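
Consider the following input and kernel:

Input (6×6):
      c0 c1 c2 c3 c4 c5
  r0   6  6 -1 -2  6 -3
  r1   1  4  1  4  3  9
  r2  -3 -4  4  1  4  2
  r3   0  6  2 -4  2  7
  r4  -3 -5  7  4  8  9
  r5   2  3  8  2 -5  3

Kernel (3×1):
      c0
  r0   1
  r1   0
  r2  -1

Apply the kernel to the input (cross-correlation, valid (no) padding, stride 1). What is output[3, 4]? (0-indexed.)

The receptive field on the input at this output position is [2 / 8 / -5]. Elementwise product with the kernel and sum: 2·1 + -5·-1.

7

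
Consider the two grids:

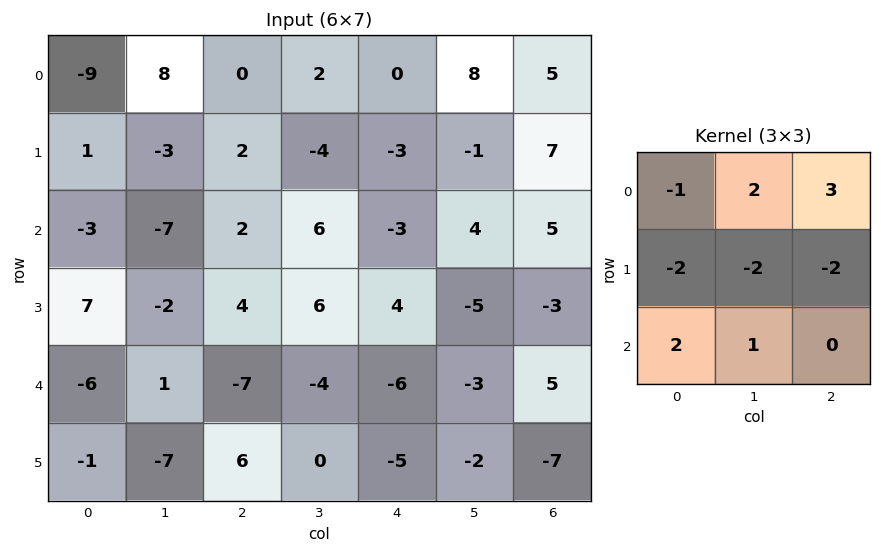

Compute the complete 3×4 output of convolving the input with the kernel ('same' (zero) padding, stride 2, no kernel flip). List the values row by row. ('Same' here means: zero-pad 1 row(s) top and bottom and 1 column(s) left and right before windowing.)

Output[0,0]: The receptive field on the zero-padded input at this output position is [0 0 0 / 0 -9 8 / 0 1 -3]. Elementwise product with the kernel and sum: 0·-1 + 0·2 + 0·3 + 0·-2 + -9·-2 + 8·-2 + 0·2 + 1·1.
Output[0,1]: The receptive field on the zero-padded input at this output position is [0 0 0 / 8 0 2 / -3 2 -4]. Elementwise product with the kernel and sum: 0·-1 + 0·2 + 0·3 + 8·-2 + 0·-2 + 2·-2 + -3·2 + 2·1.

3 -24 -31 -21
20 -7 -3 -16
17 40 8 -16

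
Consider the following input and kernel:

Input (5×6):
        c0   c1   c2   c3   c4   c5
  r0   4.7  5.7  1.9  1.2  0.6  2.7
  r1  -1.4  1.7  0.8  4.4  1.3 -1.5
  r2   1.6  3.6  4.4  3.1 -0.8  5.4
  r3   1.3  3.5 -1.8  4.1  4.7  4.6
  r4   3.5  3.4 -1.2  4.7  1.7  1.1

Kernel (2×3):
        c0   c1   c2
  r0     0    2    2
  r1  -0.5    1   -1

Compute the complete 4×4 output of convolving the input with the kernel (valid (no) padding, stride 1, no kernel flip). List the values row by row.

16.8 1.75 6.3 7.2
3.4 9.9 13.1 -8.15
20.65 7.35 4.9 7.25
6.25 -3 21.2 16.85

Output[0,0]: The receptive field on the input at this output position is [4.7 5.7 1.9 / -1.4 1.7 0.8]. Elementwise product with the kernel and sum: 5.7·2 + 1.9·2 + -1.4·-0.5 + 1.7·1 + 0.8·-1.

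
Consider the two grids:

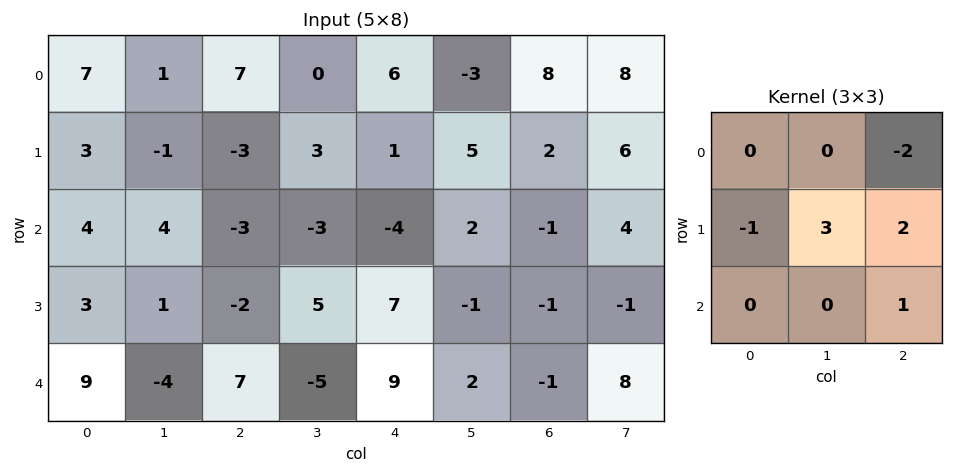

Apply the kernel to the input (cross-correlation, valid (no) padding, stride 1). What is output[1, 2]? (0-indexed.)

-9

The receptive field on the input at this output position is [-3 3 1 / -3 -3 -4 / -2 5 7]. Elementwise product with the kernel and sum: 1·-2 + -3·-1 + -3·3 + -4·2 + 7·1.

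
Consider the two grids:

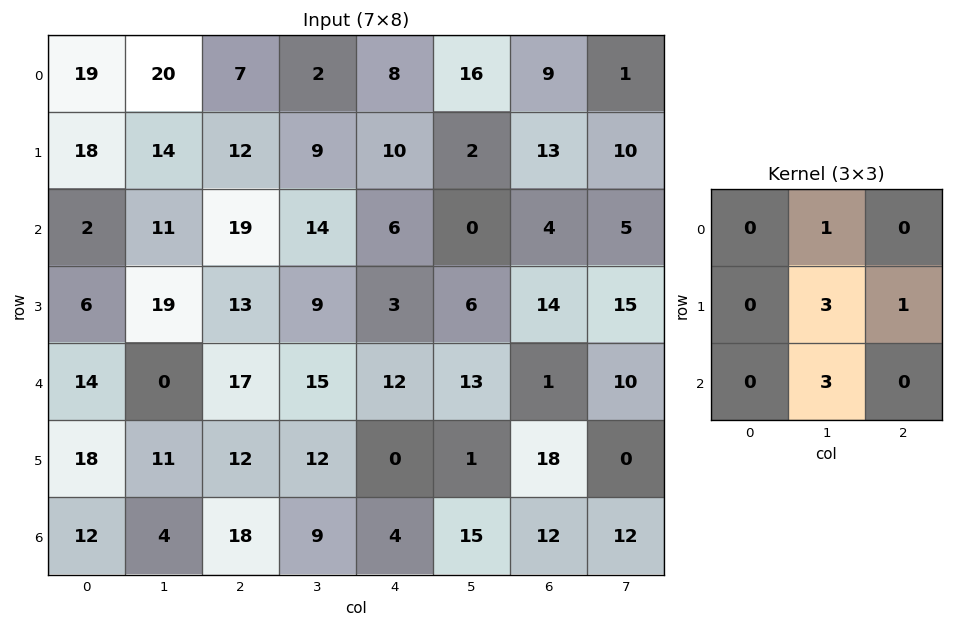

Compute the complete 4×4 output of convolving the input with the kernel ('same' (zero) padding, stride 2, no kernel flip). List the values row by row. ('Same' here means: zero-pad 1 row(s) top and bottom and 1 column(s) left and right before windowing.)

Output[0,0]: The receptive field on the zero-padded input at this output position is [0 0 0 / 0 19 20 / 0 18 14]. Elementwise product with the kernel and sum: 0·1 + 19·3 + 20·1 + 18·3.
Output[0,1]: The receptive field on the zero-padded input at this output position is [0 0 0 / 20 7 2 / 14 12 9]. Elementwise product with the kernel and sum: 0·1 + 7·3 + 2·1 + 12·3.

131 59 70 67
53 122 37 72
102 115 52 81
58 75 27 66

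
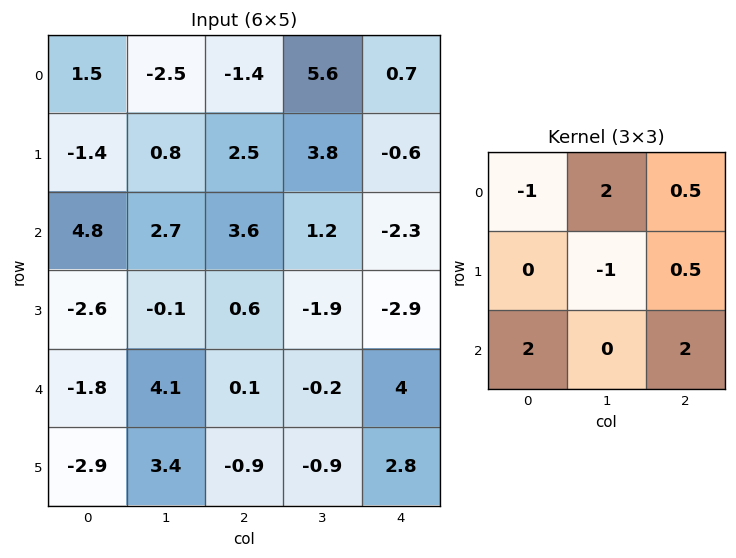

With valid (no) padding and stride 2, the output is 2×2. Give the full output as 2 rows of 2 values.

10.05 11.45
-0.6 6.3

Output[0,0]: The receptive field on the input at this output position is [1.5 -2.5 -1.4 / -1.4 0.8 2.5 / 4.8 2.7 3.6]. Elementwise product with the kernel and sum: 1.5·-1 + -2.5·2 + -1.4·0.5 + 0.8·-1 + 2.5·0.5 + 4.8·2 + 3.6·2.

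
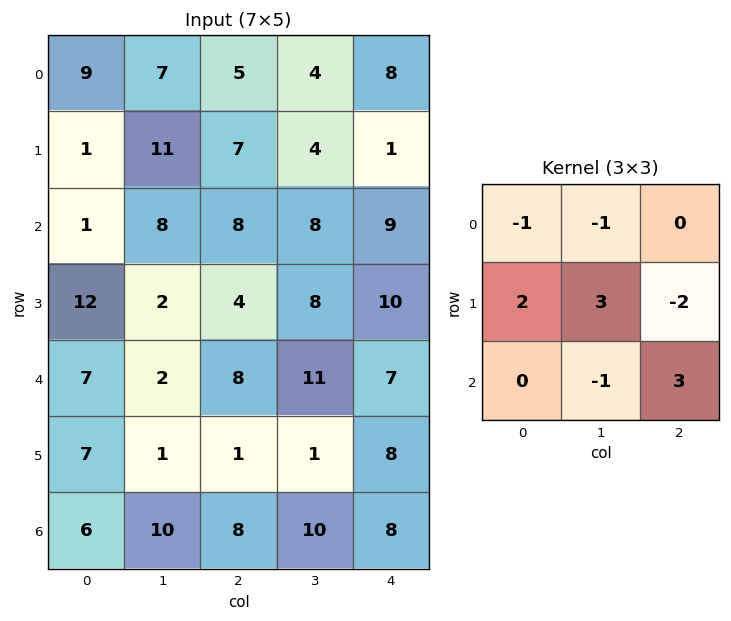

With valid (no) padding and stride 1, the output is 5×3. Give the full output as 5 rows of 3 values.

Output[0,0]: The receptive field on the input at this output position is [9 7 5 / 1 11 7 / 1 8 8]. Elementwise product with the kernel and sum: 9·-1 + 7·-1 + 1·2 + 11·3 + 7·-2 + 8·-1 + 8·3.
Output[0,1]: The receptive field on the input at this output position is [7 5 4 / 11 7 4 / 8 8 8]. Elementwise product with the kernel and sum: 7·-1 + 5·-1 + 11·2 + 7·3 + 4·-2 + 8·-1 + 8·3.

21 39 34
8 26 33
35 9 6
-8 2 46
20 15 -16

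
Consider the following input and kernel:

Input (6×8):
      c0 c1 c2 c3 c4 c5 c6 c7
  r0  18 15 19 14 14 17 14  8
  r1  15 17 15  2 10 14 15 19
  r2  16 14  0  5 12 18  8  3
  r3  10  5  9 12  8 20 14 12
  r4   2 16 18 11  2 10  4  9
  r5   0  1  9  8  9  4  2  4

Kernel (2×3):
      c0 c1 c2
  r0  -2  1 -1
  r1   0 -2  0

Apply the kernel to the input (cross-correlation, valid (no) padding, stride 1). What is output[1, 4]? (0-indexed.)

The receptive field on the input at this output position is [10 14 15 / 12 18 8]. Elementwise product with the kernel and sum: 10·-2 + 14·1 + 15·-1 + 18·-2.

-57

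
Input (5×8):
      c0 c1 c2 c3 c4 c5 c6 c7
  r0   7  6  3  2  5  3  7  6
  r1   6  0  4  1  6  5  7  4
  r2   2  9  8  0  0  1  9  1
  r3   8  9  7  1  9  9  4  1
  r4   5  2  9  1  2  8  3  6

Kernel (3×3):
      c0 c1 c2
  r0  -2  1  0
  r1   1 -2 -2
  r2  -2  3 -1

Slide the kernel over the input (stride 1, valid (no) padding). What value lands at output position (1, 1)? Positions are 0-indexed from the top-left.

-1

The receptive field on the input at this output position is [0 4 1 / 9 8 0 / 9 7 1]. Elementwise product with the kernel and sum: 0·-2 + 4·1 + 9·1 + 8·-2 + 0·-2 + 9·-2 + 7·3 + 1·-1.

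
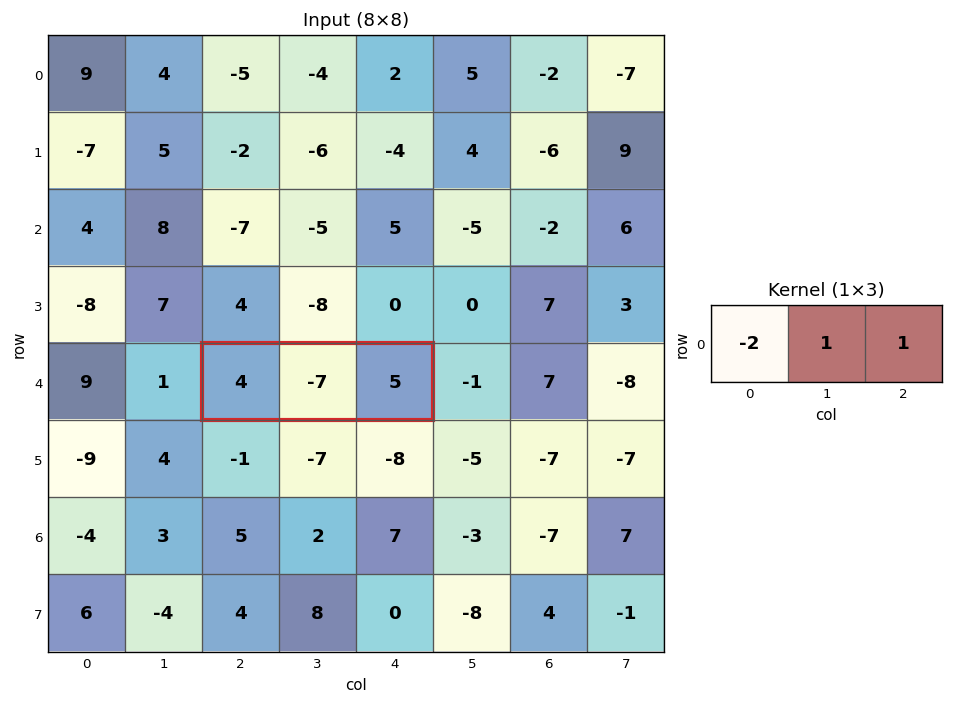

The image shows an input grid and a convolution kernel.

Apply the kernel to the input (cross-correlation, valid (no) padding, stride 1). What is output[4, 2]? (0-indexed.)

The receptive field on the input at this output position is [4 -7 5]. Elementwise product with the kernel and sum: 4·-2 + -7·1 + 5·1.

-10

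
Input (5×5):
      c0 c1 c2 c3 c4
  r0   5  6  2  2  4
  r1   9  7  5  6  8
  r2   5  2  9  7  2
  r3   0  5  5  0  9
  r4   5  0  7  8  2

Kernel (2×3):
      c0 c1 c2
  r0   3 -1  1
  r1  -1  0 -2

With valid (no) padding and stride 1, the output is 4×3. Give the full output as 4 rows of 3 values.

-8 -1 -13
2 6 4
12 -1 -1
-19 -6 13

Output[0,0]: The receptive field on the input at this output position is [5 6 2 / 9 7 5]. Elementwise product with the kernel and sum: 5·3 + 6·-1 + 2·1 + 9·-1 + 5·-2.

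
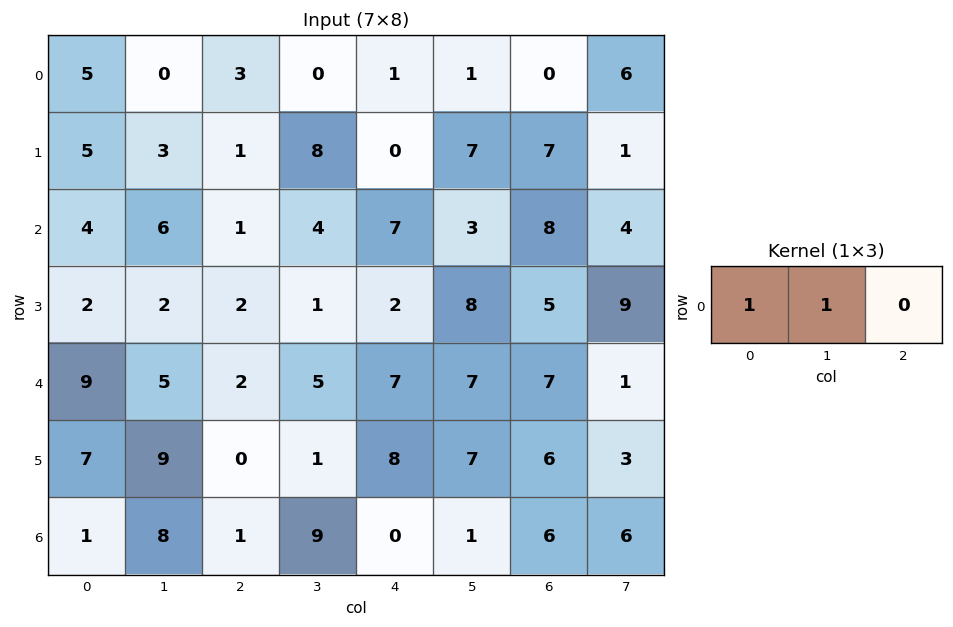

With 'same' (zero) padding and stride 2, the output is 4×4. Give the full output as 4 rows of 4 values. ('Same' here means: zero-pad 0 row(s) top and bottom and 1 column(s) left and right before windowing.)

5 3 1 1
4 7 11 11
9 7 12 14
1 9 9 7

Output[0,0]: The receptive field on the zero-padded input at this output position is [0 5 0]. Elementwise product with the kernel and sum: 0·1 + 5·1.
Output[0,1]: The receptive field on the zero-padded input at this output position is [0 3 0]. Elementwise product with the kernel and sum: 0·1 + 3·1.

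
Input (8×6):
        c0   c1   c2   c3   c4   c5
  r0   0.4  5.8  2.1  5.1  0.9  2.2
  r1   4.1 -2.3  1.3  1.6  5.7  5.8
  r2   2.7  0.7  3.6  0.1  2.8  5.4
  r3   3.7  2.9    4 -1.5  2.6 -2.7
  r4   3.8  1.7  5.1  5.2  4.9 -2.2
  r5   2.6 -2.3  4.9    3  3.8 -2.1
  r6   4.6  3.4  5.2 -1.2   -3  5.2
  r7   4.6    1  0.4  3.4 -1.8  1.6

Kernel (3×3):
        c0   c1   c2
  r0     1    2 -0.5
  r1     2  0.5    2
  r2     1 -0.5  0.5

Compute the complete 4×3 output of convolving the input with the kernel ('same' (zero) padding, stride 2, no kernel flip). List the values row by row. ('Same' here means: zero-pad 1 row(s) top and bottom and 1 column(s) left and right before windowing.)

Output[0,0]: The receptive field on the zero-padded input at this output position is [0 0 0 / 0 0.4 5.8 / 0 4.1 -2.3]. Elementwise product with the kernel and sum: 0·1 + 0·2 + 0·-0.5 + 0·2 + 0.4·0.5 + 5.8·2 + 0·1 + 4.1·-0.5 + -2.3·0.5.
Output[0,1]: The receptive field on the zero-padded input at this output position is [0 0 0 / 5.8 2.1 5.1 / -2.3 1.3 1.6]. Elementwise product with the kernel and sum: 0·1 + 0·2 + 0·-0.5 + 5.8·2 + 2.1·0.5 + 5.1·2 + -2.3·1 + 1.3·-0.5 + 1.6·0.5.

8.6 20.7 16.7
11.7 3.05 18.35
8.8 24.75 13.55
13.65 15.5 23.25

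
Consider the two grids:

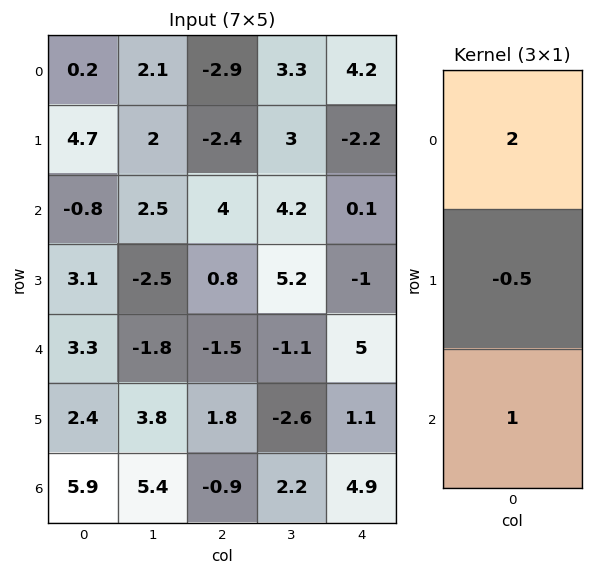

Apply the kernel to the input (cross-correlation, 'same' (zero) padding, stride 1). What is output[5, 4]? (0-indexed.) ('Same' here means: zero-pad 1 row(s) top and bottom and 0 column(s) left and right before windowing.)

The receptive field on the zero-padded input at this output position is [5 / 1.1 / 4.9]. Elementwise product with the kernel and sum: 5·2 + 1.1·-0.5 + 4.9·1.

14.35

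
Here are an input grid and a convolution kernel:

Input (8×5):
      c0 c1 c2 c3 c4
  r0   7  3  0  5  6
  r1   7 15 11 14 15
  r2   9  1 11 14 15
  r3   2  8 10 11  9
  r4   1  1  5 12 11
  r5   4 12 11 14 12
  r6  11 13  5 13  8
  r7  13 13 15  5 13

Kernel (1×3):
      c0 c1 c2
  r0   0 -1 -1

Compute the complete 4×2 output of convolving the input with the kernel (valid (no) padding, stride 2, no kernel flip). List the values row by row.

-3 -11
-12 -29
-6 -23
-18 -21

Output[0,0]: The receptive field on the input at this output position is [7 3 0]. Elementwise product with the kernel and sum: 3·-1 + 0·-1.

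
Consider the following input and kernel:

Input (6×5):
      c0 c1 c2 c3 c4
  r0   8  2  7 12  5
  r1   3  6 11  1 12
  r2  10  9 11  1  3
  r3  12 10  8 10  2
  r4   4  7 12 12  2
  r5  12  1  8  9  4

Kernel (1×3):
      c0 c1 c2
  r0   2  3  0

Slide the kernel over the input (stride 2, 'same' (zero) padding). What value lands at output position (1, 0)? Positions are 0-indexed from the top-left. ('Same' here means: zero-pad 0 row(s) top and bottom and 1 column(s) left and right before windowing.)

30

The receptive field on the zero-padded input at this output position is [0 10 9]. Elementwise product with the kernel and sum: 0·2 + 10·3.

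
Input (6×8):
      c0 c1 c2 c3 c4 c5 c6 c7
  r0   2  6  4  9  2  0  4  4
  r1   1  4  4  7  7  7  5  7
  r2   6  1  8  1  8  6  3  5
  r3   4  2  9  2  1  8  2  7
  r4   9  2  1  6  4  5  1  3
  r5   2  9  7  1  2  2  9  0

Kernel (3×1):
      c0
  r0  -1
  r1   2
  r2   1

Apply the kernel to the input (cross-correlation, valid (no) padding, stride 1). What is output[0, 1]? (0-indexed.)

3

The receptive field on the input at this output position is [6 / 4 / 1]. Elementwise product with the kernel and sum: 6·-1 + 4·2 + 1·1.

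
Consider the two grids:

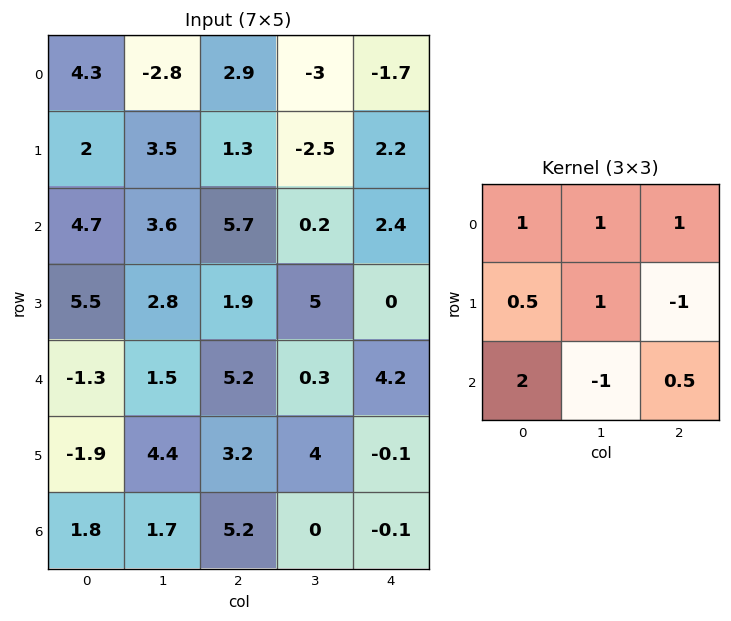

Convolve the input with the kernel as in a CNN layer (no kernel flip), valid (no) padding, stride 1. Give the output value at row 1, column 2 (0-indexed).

0.45

The receptive field on the input at this output position is [1.3 -2.5 2.2 / 5.7 0.2 2.4 / 1.9 5 0]. Elementwise product with the kernel and sum: 1.3·1 + -2.5·1 + 2.2·1 + 5.7·0.5 + 0.2·1 + 2.4·-1 + 1.9·2 + 5·-1 + 0·0.5.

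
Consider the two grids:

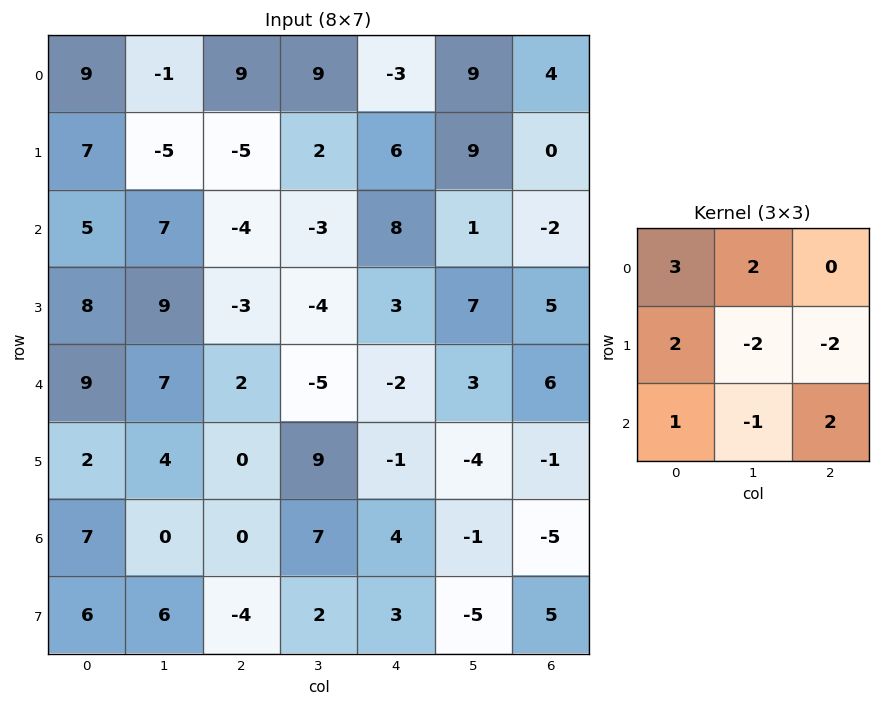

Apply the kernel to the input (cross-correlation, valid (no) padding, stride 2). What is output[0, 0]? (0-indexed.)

49

The receptive field on the input at this output position is [9 -1 9 / 7 -5 -5 / 5 7 -4]. Elementwise product with the kernel and sum: 9·3 + -1·2 + 7·2 + -5·-2 + -5·-2 + 5·1 + 7·-1 + -4·2.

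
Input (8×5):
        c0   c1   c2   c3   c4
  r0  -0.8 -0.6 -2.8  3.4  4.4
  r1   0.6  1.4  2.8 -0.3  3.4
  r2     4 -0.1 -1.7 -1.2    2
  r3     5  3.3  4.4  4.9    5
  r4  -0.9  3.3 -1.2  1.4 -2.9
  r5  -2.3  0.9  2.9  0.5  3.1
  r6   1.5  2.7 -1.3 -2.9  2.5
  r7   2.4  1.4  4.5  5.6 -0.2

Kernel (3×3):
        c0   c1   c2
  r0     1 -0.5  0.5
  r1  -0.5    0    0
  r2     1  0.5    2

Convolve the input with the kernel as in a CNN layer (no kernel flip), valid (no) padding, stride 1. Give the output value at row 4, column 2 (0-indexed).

-2.55

The receptive field on the input at this output position is [-1.2 1.4 -2.9 / 2.9 0.5 3.1 / -1.3 -2.9 2.5]. Elementwise product with the kernel and sum: -1.2·1 + 1.4·-0.5 + -2.9·0.5 + 2.9·-0.5 + -1.3·1 + -2.9·0.5 + 2.5·2.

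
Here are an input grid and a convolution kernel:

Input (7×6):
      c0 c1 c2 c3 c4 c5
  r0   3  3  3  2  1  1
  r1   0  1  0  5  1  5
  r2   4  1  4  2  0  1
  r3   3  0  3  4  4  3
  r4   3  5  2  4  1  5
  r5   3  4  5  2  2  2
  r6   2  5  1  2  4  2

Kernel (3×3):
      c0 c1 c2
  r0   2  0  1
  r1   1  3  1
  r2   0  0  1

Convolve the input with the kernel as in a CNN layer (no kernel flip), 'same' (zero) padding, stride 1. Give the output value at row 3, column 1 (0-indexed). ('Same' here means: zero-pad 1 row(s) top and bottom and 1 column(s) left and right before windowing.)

20

The receptive field on the zero-padded input at this output position is [4 1 4 / 3 0 3 / 3 5 2]. Elementwise product with the kernel and sum: 4·2 + 4·1 + 3·1 + 0·3 + 3·1 + 2·1.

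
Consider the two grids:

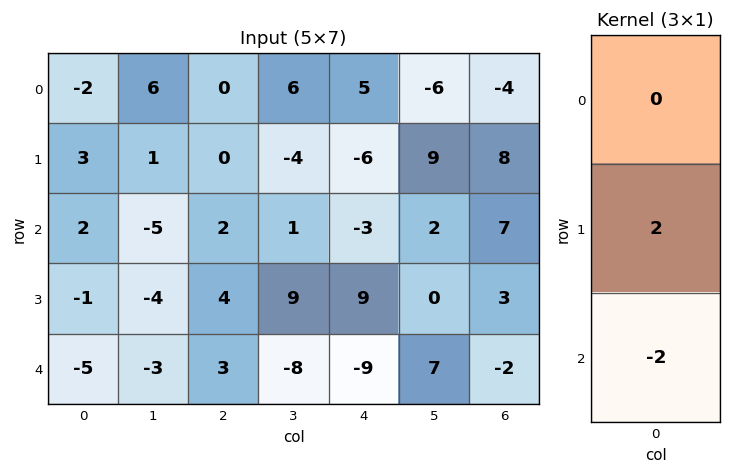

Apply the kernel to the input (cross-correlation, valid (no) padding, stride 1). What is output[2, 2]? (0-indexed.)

The receptive field on the input at this output position is [2 / 4 / 3]. Elementwise product with the kernel and sum: 4·2 + 3·-2.

2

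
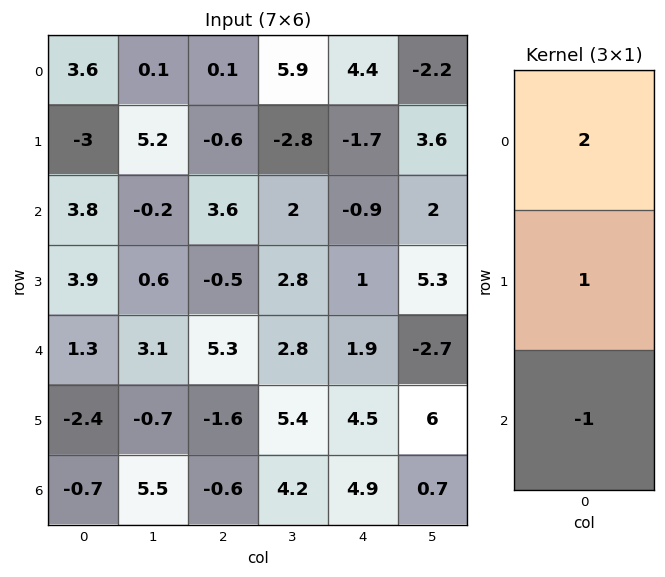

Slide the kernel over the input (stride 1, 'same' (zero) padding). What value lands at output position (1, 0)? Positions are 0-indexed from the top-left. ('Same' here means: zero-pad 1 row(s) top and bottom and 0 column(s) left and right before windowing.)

The receptive field on the zero-padded input at this output position is [3.6 / -3 / 3.8]. Elementwise product with the kernel and sum: 3.6·2 + -3·1 + 3.8·-1.

0.4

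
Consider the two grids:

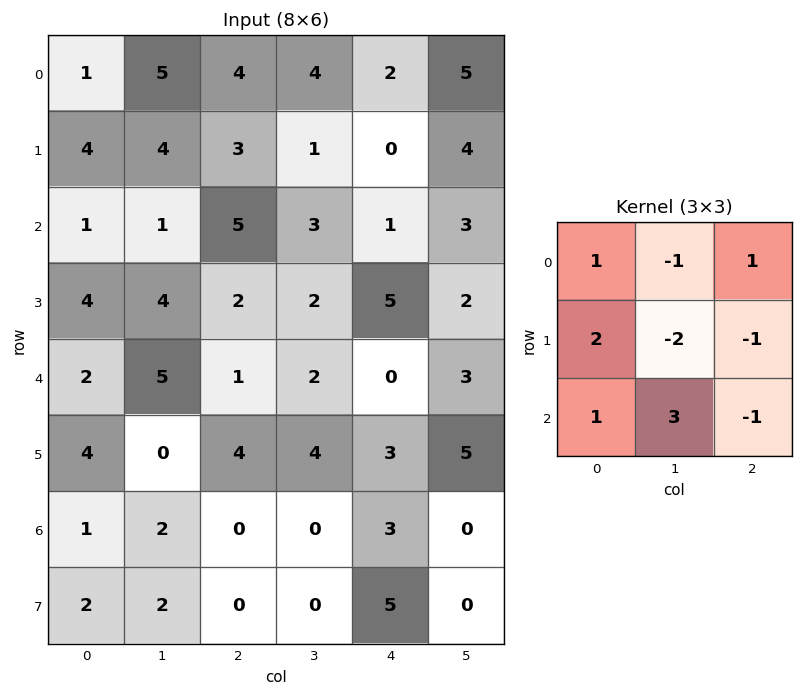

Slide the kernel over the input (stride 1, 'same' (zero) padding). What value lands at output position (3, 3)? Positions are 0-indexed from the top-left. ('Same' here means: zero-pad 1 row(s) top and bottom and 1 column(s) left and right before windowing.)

5

The receptive field on the zero-padded input at this output position is [5 3 1 / 2 2 5 / 1 2 0]. Elementwise product with the kernel and sum: 5·1 + 3·-1 + 1·1 + 2·2 + 2·-2 + 5·-1 + 1·1 + 2·3 + 0·-1.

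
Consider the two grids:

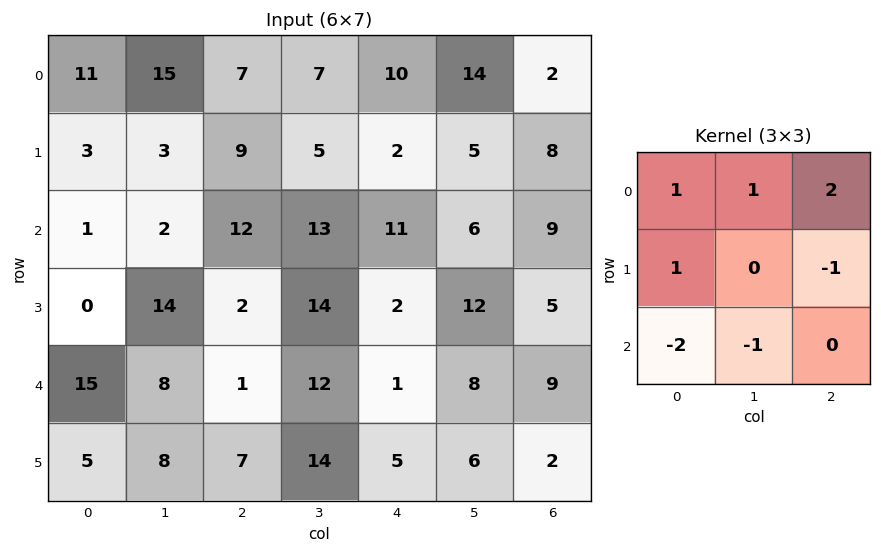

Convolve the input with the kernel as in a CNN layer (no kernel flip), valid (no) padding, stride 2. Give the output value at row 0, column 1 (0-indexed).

The receptive field on the input at this output position is [7 7 10 / 9 5 2 / 12 13 11]. Elementwise product with the kernel and sum: 7·1 + 7·1 + 10·2 + 9·1 + 2·-1 + 12·-2 + 13·-1.

4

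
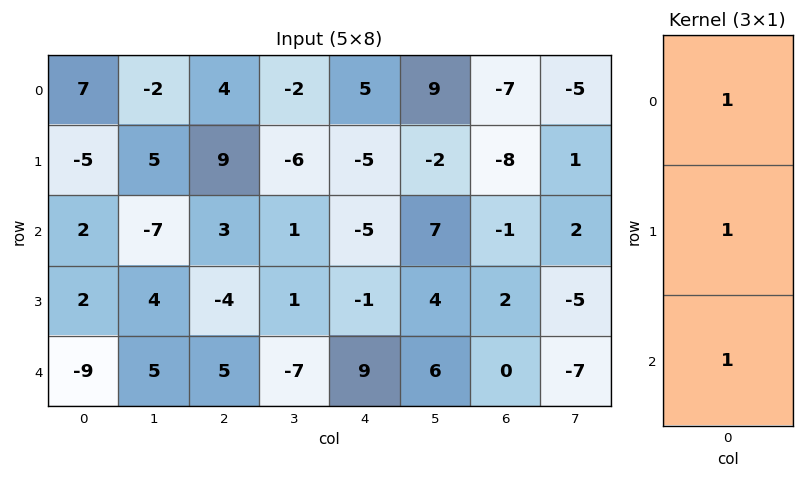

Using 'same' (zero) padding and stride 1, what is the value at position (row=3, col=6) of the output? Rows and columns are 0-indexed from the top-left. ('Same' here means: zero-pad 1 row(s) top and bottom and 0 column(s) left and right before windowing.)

The receptive field on the zero-padded input at this output position is [-1 / 2 / 0]. Elementwise product with the kernel and sum: -1·1 + 2·1 + 0·1.

1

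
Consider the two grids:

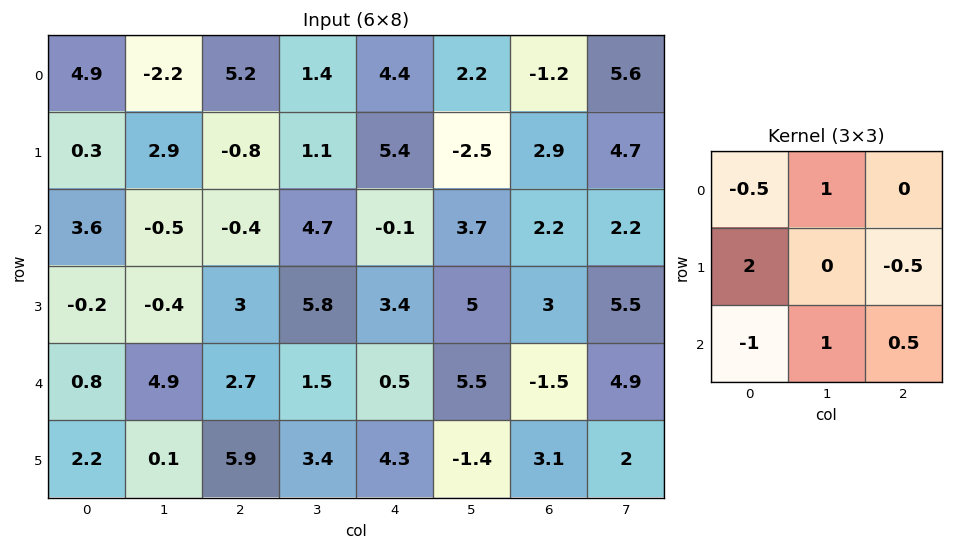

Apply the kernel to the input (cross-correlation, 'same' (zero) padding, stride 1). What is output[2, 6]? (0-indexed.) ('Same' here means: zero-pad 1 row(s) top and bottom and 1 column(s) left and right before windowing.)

The receptive field on the zero-padded input at this output position is [-2.5 2.9 4.7 / 3.7 2.2 2.2 / 5 3 5.5]. Elementwise product with the kernel and sum: -2.5·-0.5 + 2.9·1 + 3.7·2 + 2.2·-0.5 + 5·-1 + 3·1 + 5.5·0.5.

11.2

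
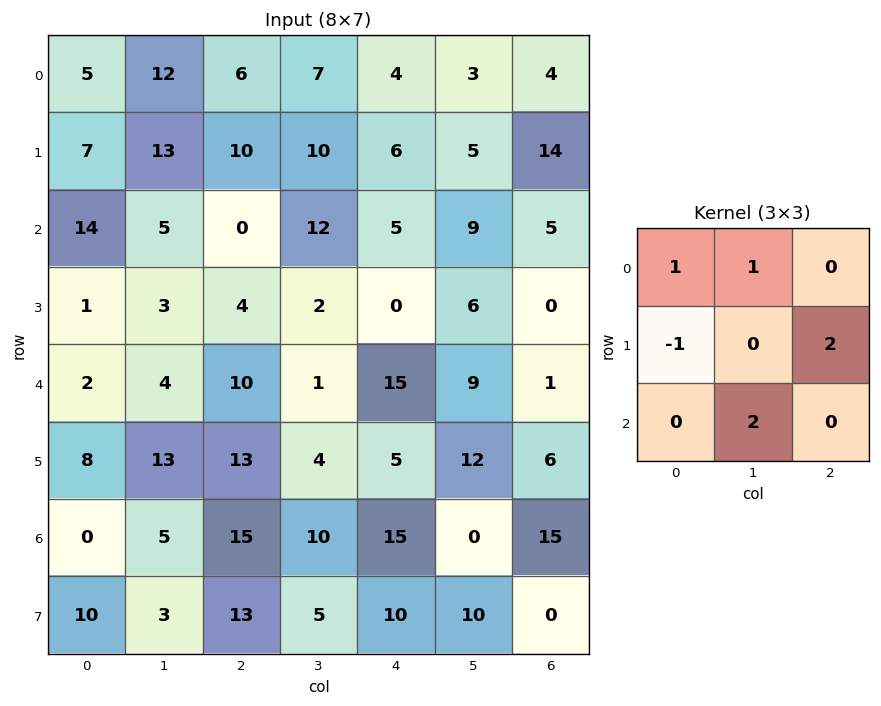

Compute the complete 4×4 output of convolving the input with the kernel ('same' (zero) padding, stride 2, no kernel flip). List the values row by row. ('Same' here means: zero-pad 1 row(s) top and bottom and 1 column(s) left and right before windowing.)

38 22 11 25
19 50 22 10
25 31 29 9
38 67 19 18

Output[0,0]: The receptive field on the zero-padded input at this output position is [0 0 0 / 0 5 12 / 0 7 13]. Elementwise product with the kernel and sum: 0·1 + 0·1 + 0·-1 + 12·2 + 7·2.
Output[0,1]: The receptive field on the zero-padded input at this output position is [0 0 0 / 12 6 7 / 13 10 10]. Elementwise product with the kernel and sum: 0·1 + 0·1 + 12·-1 + 7·2 + 10·2.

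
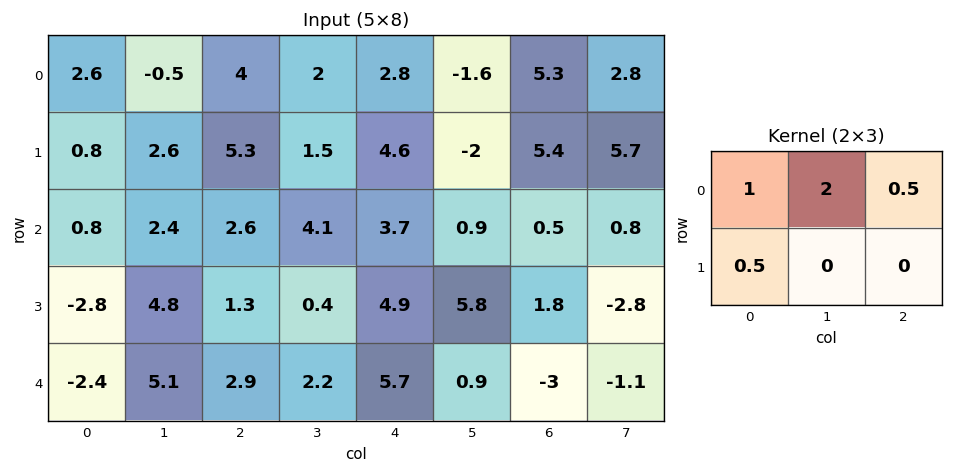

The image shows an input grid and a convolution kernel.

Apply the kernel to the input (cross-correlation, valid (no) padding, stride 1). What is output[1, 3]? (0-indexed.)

The receptive field on the input at this output position is [1.5 4.6 -2 / 4.1 3.7 0.9]. Elementwise product with the kernel and sum: 1.5·1 + 4.6·2 + -2·0.5 + 4.1·0.5.

11.75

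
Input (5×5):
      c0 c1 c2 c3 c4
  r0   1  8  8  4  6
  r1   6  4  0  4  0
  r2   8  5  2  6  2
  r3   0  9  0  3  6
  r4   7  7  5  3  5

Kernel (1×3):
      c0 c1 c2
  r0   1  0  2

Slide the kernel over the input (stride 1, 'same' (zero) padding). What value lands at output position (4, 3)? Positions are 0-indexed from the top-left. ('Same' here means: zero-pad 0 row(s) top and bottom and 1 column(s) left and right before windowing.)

15

The receptive field on the zero-padded input at this output position is [5 3 5]. Elementwise product with the kernel and sum: 5·1 + 5·2.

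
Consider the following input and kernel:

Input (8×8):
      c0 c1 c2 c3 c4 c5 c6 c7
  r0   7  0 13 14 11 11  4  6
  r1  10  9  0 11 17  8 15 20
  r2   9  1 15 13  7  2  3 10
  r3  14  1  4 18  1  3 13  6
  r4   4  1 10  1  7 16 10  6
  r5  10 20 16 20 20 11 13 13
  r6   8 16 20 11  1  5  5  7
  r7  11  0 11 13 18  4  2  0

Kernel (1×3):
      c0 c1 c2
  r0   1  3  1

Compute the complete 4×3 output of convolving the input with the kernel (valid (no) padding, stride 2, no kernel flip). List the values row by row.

Output[0,0]: The receptive field on the input at this output position is [7 0 13]. Elementwise product with the kernel and sum: 7·1 + 0·3 + 13·1.

20 66 48
27 61 16
17 20 65
76 54 21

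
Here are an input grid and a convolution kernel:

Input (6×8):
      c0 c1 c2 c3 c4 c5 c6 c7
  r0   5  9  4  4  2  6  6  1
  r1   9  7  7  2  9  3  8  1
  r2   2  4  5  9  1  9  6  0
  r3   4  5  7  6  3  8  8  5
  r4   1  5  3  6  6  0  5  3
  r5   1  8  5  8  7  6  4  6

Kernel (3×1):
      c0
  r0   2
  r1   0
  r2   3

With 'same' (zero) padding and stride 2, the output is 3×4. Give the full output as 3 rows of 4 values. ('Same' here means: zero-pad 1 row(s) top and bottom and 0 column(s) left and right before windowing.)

27 21 27 24
30 35 27 40
11 29 27 28

Output[0,0]: The receptive field on the zero-padded input at this output position is [0 / 5 / 9]. Elementwise product with the kernel and sum: 0·2 + 9·3.
Output[0,1]: The receptive field on the zero-padded input at this output position is [0 / 4 / 7]. Elementwise product with the kernel and sum: 0·2 + 7·3.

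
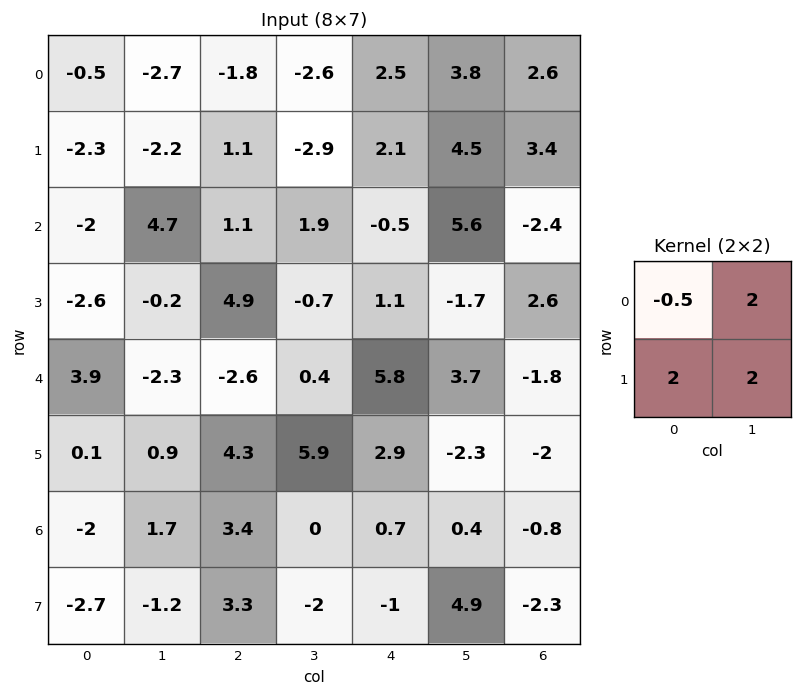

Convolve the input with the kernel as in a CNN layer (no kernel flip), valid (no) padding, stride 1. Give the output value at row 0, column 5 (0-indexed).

19.1

The receptive field on the input at this output position is [3.8 2.6 / 4.5 3.4]. Elementwise product with the kernel and sum: 3.8·-0.5 + 2.6·2 + 4.5·2 + 3.4·2.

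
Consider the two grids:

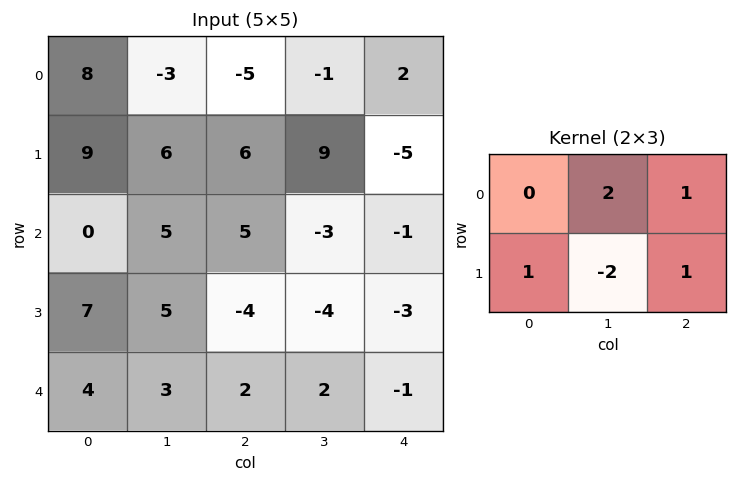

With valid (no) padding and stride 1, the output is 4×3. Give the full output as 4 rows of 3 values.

-8 -8 -17
13 13 23
8 16 -6
6 -11 -14

Output[0,0]: The receptive field on the input at this output position is [8 -3 -5 / 9 6 6]. Elementwise product with the kernel and sum: -3·2 + -5·1 + 9·1 + 6·-2 + 6·1.
Output[0,1]: The receptive field on the input at this output position is [-3 -5 -1 / 6 6 9]. Elementwise product with the kernel and sum: -5·2 + -1·1 + 6·1 + 6·-2 + 9·1.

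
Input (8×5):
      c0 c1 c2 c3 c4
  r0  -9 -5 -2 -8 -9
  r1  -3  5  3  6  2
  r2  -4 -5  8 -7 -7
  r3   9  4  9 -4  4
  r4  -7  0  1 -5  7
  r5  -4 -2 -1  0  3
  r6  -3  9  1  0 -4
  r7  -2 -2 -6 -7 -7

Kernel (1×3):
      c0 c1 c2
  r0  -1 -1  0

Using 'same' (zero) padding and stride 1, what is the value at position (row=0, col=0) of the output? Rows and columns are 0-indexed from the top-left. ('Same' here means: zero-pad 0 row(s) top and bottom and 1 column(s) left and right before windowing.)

The receptive field on the zero-padded input at this output position is [0 -9 -5]. Elementwise product with the kernel and sum: 0·-1 + -9·-1.

9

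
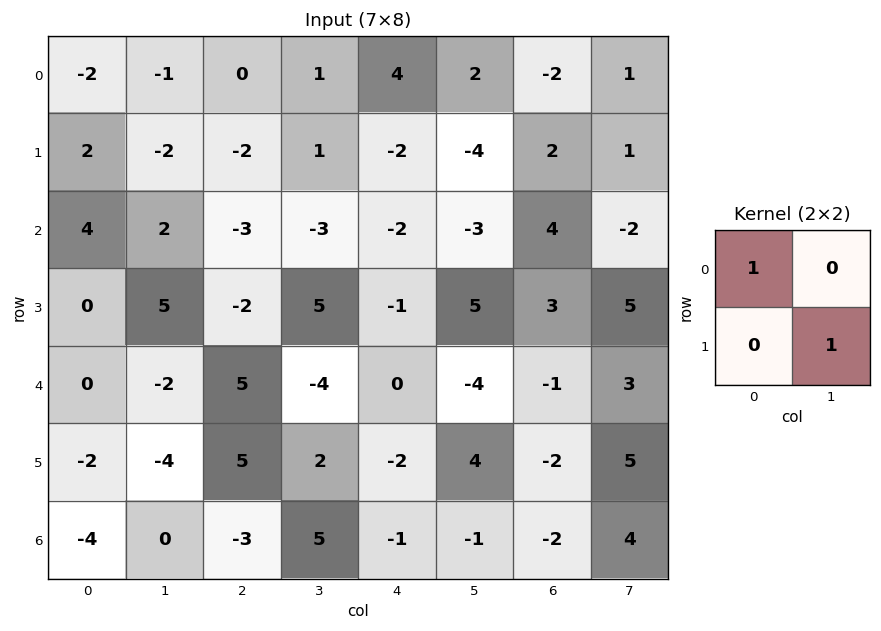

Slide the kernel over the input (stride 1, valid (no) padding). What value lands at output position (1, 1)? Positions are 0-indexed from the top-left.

The receptive field on the input at this output position is [-2 -2 / 2 -3]. Elementwise product with the kernel and sum: -2·1 + -3·1.

-5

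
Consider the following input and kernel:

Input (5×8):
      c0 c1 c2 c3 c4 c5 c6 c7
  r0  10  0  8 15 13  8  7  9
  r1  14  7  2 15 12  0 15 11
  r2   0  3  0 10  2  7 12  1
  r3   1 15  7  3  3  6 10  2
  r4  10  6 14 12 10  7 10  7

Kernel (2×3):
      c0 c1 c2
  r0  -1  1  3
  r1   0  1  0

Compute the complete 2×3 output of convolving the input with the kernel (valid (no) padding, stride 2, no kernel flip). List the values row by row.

Output[0,0]: The receptive field on the input at this output position is [10 0 8 / 14 7 2]. Elementwise product with the kernel and sum: 10·-1 + 0·1 + 8·3 + 7·1.
Output[0,1]: The receptive field on the input at this output position is [8 15 13 / 2 15 12]. Elementwise product with the kernel and sum: 8·-1 + 15·1 + 13·3 + 15·1.

21 61 16
18 19 47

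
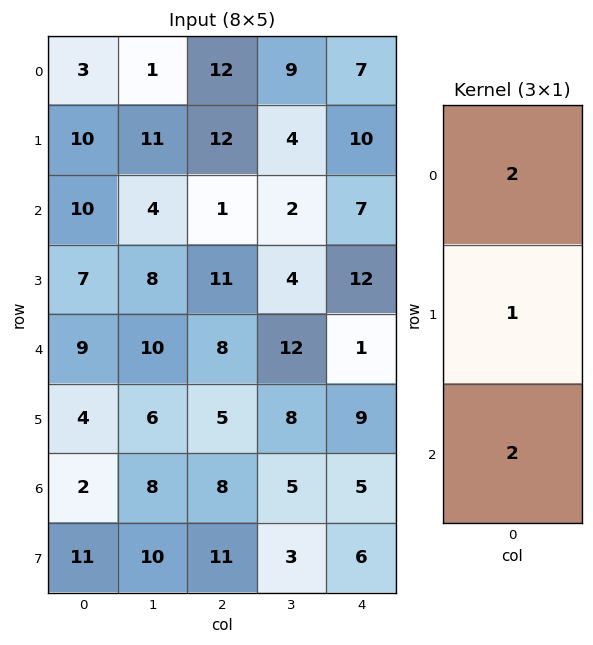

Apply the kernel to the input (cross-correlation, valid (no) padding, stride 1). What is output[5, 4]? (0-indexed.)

35

The receptive field on the input at this output position is [9 / 5 / 6]. Elementwise product with the kernel and sum: 9·2 + 5·1 + 6·2.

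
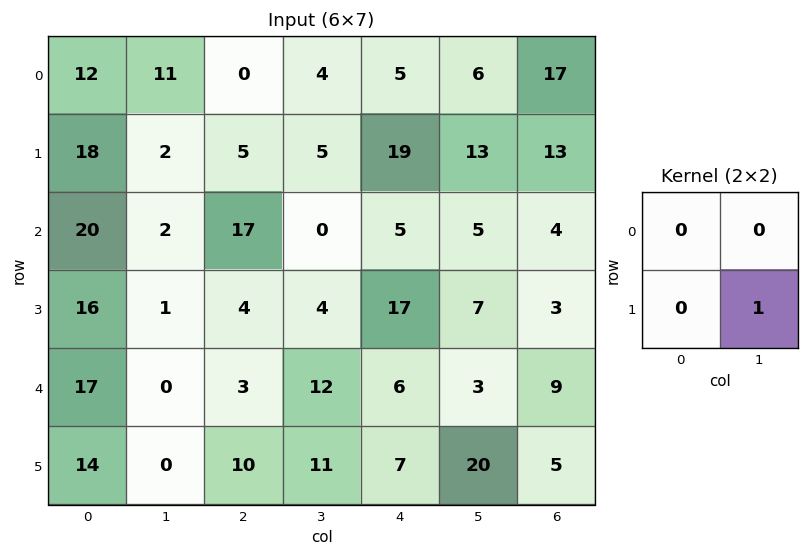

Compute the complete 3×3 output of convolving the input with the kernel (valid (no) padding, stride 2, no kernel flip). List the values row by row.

2 5 13
1 4 7
0 11 20

Output[0,0]: The receptive field on the input at this output position is [12 11 / 18 2]. Elementwise product with the kernel and sum: 2·1.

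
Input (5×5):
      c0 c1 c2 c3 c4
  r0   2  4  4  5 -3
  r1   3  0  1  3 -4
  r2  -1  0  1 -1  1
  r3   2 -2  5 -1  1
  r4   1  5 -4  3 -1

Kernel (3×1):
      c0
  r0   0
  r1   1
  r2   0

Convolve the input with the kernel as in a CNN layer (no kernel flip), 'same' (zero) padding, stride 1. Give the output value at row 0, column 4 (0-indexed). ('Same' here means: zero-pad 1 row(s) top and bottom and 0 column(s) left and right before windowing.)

The receptive field on the zero-padded input at this output position is [0 / -3 / -4]. Elementwise product with the kernel and sum: -3·1.

-3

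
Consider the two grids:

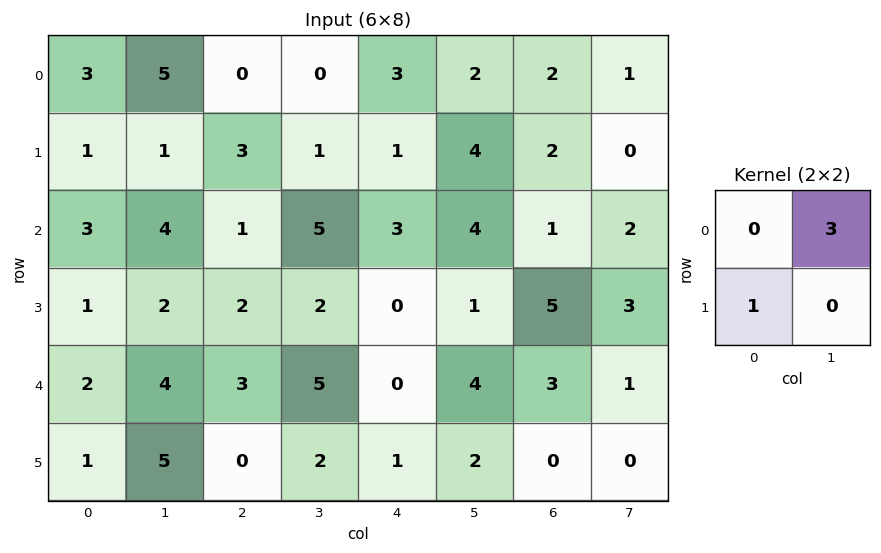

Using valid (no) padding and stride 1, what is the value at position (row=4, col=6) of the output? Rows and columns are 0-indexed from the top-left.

The receptive field on the input at this output position is [3 1 / 0 0]. Elementwise product with the kernel and sum: 1·3 + 0·1.

3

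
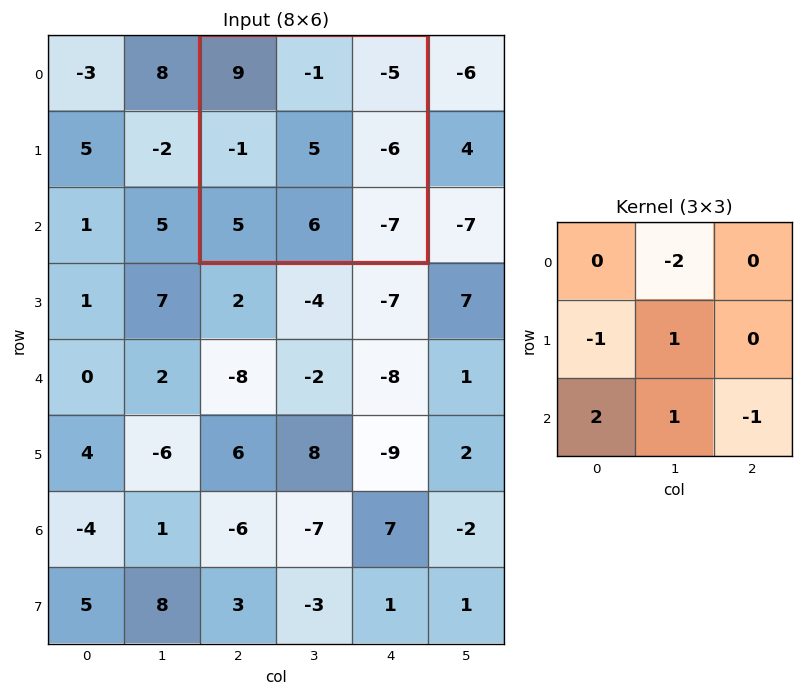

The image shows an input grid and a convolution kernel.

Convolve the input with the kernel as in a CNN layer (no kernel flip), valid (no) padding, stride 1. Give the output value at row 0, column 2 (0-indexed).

The receptive field on the input at this output position is [9 -1 -5 / -1 5 -6 / 5 6 -7]. Elementwise product with the kernel and sum: -1·-2 + -1·-1 + 5·1 + 5·2 + 6·1 + -7·-1.

31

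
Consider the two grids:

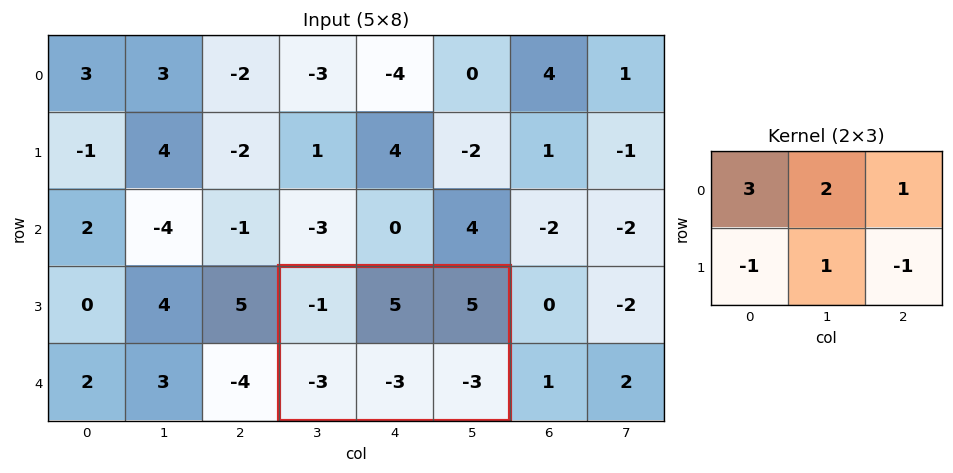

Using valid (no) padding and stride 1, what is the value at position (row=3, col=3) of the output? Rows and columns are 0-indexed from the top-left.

The receptive field on the input at this output position is [-1 5 5 / -3 -3 -3]. Elementwise product with the kernel and sum: -1·3 + 5·2 + 5·1 + -3·-1 + -3·1 + -3·-1.

15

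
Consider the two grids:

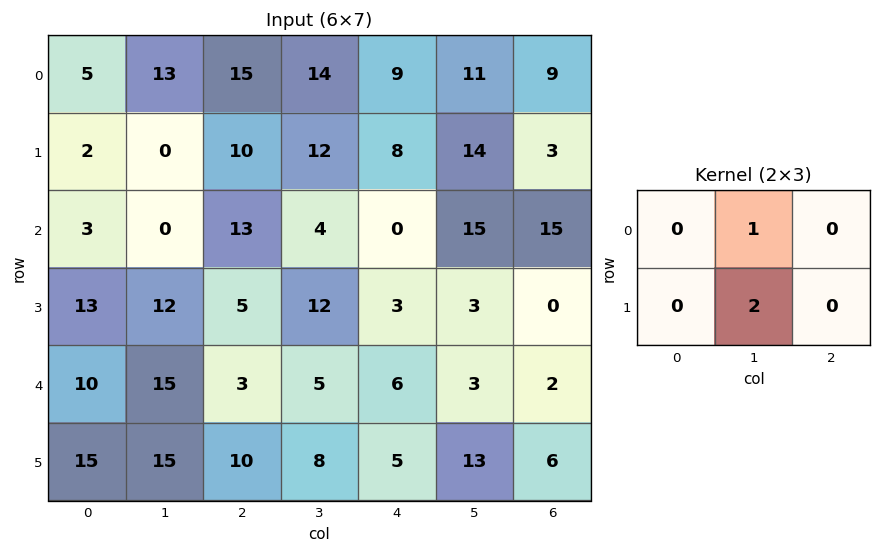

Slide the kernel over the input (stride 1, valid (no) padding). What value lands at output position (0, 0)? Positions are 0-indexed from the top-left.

The receptive field on the input at this output position is [5 13 15 / 2 0 10]. Elementwise product with the kernel and sum: 13·1 + 0·2.

13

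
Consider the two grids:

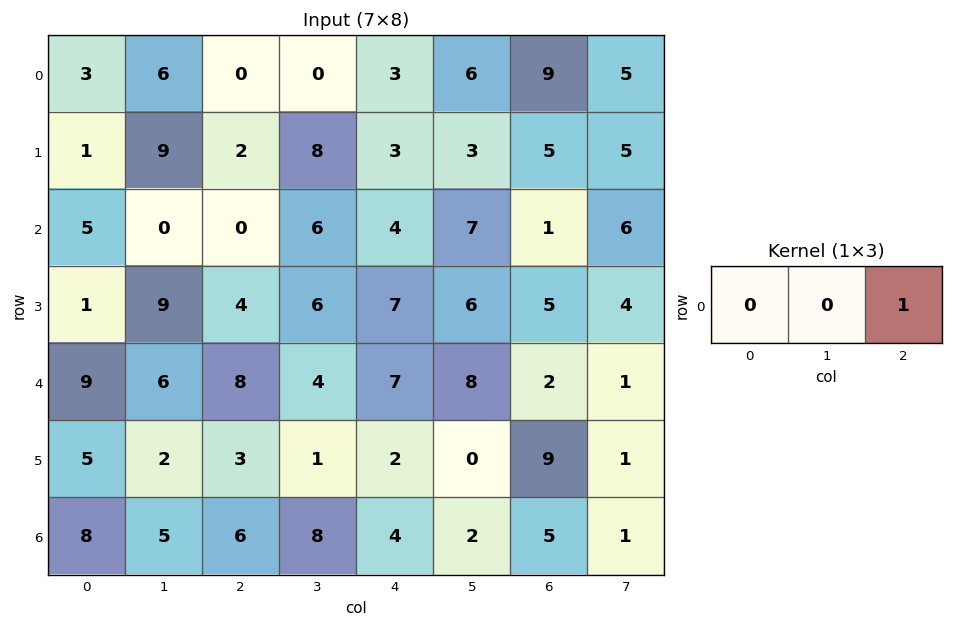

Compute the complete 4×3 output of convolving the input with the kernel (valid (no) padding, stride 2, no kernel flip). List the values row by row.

0 3 9
0 4 1
8 7 2
6 4 5

Output[0,0]: The receptive field on the input at this output position is [3 6 0]. Elementwise product with the kernel and sum: 0·1.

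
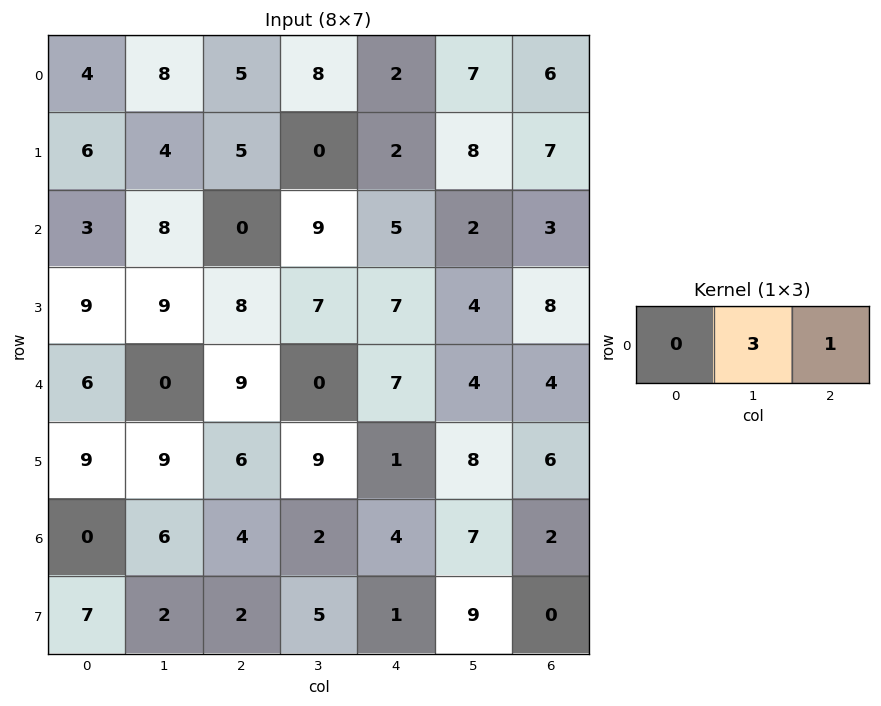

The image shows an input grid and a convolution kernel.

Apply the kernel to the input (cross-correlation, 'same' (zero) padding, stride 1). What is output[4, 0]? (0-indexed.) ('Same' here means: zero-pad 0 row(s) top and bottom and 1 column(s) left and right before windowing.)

The receptive field on the zero-padded input at this output position is [0 6 0]. Elementwise product with the kernel and sum: 6·3 + 0·1.

18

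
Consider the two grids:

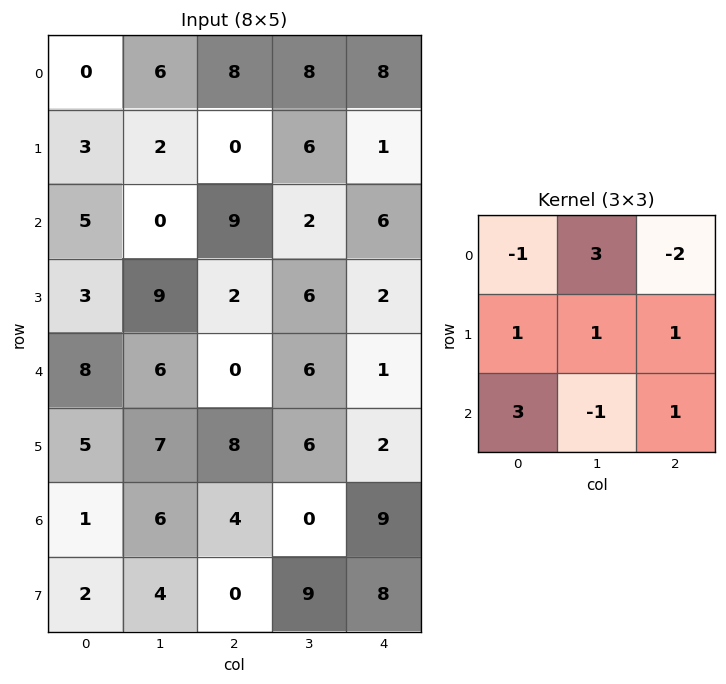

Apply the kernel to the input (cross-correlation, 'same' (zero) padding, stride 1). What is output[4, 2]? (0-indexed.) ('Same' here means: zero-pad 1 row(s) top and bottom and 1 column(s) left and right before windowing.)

16

The receptive field on the zero-padded input at this output position is [9 2 6 / 6 0 6 / 7 8 6]. Elementwise product with the kernel and sum: 9·-1 + 2·3 + 6·-2 + 6·1 + 0·1 + 6·1 + 7·3 + 8·-1 + 6·1.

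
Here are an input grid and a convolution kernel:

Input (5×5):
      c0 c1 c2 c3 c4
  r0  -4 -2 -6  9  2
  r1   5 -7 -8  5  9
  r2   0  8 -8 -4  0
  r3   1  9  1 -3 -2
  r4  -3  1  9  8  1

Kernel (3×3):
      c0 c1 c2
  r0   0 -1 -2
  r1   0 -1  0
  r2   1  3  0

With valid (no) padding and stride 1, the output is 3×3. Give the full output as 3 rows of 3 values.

Output[0,0]: The receptive field on the input at this output position is [-4 -2 -6 / 5 -7 -8 / 0 8 -8]. Elementwise product with the kernel and sum: -2·-1 + -6·-2 + -7·-1 + 0·1 + 8·3.

45 -20 -38
43 18 -27
-1 43 40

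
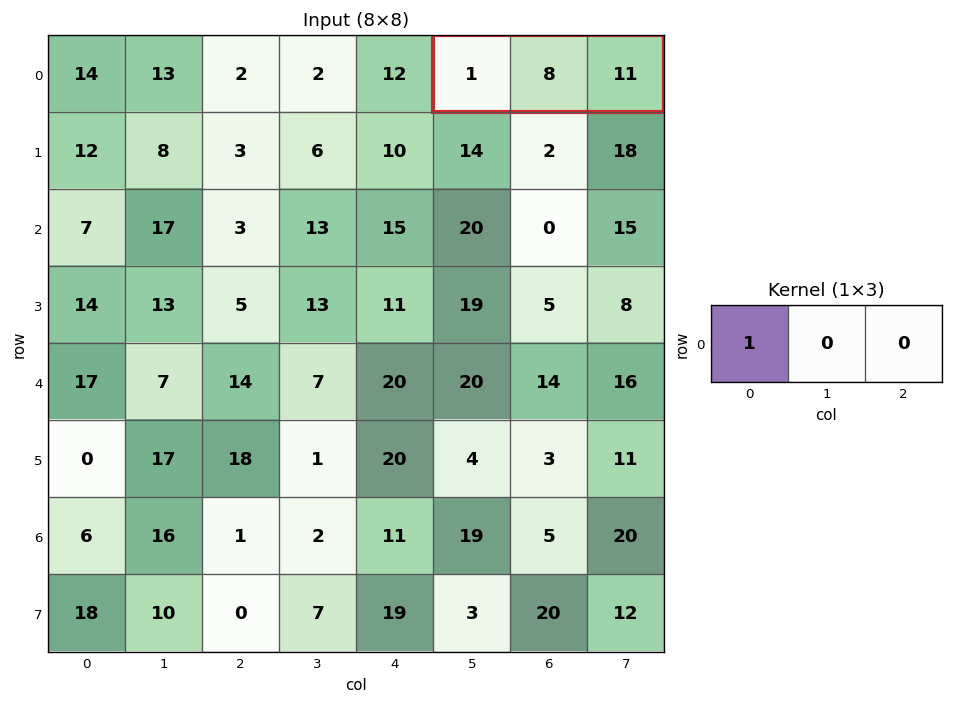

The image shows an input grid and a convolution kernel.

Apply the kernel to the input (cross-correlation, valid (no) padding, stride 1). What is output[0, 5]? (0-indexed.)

The receptive field on the input at this output position is [1 8 11]. Elementwise product with the kernel and sum: 1·1.

1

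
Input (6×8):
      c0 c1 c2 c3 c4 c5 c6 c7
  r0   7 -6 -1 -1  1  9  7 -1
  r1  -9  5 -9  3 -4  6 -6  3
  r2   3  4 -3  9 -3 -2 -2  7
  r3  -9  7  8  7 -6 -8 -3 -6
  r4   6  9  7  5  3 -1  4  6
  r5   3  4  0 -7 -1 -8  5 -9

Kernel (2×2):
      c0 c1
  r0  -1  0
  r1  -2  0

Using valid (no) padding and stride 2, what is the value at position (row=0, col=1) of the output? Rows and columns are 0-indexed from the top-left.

19

The receptive field on the input at this output position is [-1 -1 / -9 3]. Elementwise product with the kernel and sum: -1·-1 + -9·-2.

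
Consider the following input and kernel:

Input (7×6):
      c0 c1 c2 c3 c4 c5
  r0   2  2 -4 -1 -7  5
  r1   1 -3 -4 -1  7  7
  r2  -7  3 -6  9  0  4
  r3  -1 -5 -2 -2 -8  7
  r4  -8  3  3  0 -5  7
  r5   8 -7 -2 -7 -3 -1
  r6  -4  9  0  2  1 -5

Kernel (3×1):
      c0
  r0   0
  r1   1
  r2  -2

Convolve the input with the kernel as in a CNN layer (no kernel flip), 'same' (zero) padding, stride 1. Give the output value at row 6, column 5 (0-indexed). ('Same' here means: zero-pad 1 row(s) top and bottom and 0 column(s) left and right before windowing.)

The receptive field on the zero-padded input at this output position is [-1 / -5 / 0]. Elementwise product with the kernel and sum: -5·1 + 0·-2.

-5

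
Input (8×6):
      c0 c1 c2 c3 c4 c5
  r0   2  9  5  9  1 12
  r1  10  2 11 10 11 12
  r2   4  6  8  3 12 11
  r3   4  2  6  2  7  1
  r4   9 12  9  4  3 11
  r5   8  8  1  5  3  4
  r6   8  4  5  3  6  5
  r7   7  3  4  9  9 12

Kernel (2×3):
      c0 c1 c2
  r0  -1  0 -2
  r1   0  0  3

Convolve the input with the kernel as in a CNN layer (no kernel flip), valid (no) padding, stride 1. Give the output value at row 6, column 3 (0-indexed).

The receptive field on the input at this output position is [3 6 5 / 9 9 12]. Elementwise product with the kernel and sum: 3·-1 + 5·-2 + 12·3.

23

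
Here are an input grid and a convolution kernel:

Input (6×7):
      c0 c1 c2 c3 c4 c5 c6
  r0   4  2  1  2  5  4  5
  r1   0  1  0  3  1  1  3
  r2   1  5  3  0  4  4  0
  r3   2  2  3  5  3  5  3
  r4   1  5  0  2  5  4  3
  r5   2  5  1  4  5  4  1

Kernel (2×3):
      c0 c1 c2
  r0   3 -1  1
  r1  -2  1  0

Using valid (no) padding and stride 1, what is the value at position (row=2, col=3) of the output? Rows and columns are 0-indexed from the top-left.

The receptive field on the input at this output position is [0 4 4 / 5 3 5]. Elementwise product with the kernel and sum: 0·3 + 4·-1 + 4·1 + 5·-2 + 3·1.

-7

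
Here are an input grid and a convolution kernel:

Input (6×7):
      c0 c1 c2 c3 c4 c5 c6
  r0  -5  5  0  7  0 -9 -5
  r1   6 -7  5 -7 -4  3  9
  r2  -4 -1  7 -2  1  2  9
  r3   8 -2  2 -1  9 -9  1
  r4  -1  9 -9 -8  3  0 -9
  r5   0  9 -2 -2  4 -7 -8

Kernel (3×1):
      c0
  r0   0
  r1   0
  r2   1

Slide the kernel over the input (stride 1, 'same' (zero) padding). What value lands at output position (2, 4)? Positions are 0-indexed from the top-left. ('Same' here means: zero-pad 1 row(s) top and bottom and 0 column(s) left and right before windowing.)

The receptive field on the zero-padded input at this output position is [-4 / 1 / 9]. Elementwise product with the kernel and sum: 9·1.

9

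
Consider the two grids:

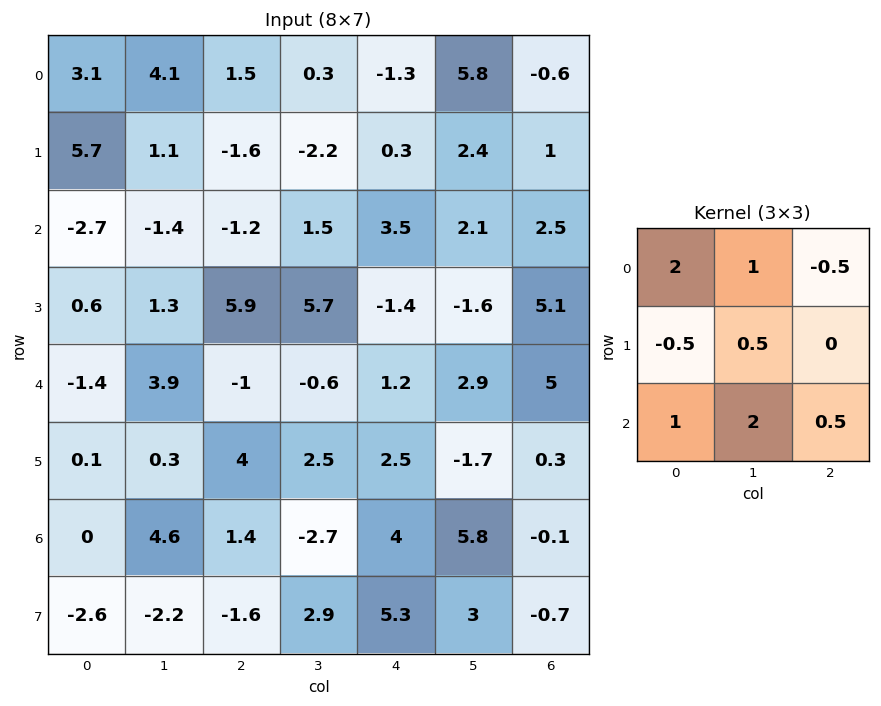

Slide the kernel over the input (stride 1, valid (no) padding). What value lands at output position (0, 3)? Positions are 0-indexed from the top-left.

The receptive field on the input at this output position is [0.3 -1.3 5.8 / -2.2 0.3 2.4 / 1.5 3.5 2.1]. Elementwise product with the kernel and sum: 0.3·2 + -1.3·1 + 5.8·-0.5 + -2.2·-0.5 + 0.3·0.5 + 1.5·1 + 3.5·2 + 2.1·0.5.

7.2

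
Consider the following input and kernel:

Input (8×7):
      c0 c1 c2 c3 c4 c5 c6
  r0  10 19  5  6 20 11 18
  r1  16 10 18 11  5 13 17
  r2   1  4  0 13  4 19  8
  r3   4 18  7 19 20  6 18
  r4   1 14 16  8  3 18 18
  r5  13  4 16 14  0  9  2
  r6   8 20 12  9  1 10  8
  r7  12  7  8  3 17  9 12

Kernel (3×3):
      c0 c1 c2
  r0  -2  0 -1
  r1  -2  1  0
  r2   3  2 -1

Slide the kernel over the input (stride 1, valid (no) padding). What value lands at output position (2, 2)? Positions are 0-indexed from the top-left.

62

The receptive field on the input at this output position is [0 13 4 / 7 19 20 / 16 8 3]. Elementwise product with the kernel and sum: 0·-2 + 4·-1 + 7·-2 + 19·1 + 16·3 + 8·2 + 3·-1.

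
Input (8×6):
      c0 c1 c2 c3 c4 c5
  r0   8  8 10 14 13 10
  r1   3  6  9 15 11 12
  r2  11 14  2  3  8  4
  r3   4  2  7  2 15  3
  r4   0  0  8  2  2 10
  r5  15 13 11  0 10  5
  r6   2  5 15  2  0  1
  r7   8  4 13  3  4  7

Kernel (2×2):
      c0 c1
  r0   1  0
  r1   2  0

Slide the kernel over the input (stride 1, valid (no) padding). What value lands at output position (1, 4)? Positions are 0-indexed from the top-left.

27

The receptive field on the input at this output position is [11 12 / 8 4]. Elementwise product with the kernel and sum: 11·1 + 8·2.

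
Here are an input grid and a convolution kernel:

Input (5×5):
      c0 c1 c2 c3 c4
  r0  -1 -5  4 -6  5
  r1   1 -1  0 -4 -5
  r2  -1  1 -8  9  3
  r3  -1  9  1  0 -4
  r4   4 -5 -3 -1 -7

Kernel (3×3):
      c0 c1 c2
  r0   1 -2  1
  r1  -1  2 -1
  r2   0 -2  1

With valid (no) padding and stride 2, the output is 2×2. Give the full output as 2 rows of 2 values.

Output[0,0]: The receptive field on the input at this output position is [-1 -5 4 / 1 -1 0 / -1 1 -8]. Elementwise product with the kernel and sum: -1·1 + -5·-2 + 4·1 + 1·-1 + -1·2 + 0·-1 + 1·-2 + -8·1.

0 3
14 -25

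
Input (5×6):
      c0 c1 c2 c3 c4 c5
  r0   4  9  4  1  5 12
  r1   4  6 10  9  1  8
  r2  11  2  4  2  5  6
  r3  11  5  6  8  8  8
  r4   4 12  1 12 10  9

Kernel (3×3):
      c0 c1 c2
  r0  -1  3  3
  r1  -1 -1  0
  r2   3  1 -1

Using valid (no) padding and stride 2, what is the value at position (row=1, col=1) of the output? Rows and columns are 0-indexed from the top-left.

The receptive field on the input at this output position is [4 2 5 / 6 8 8 / 1 12 10]. Elementwise product with the kernel and sum: 4·-1 + 2·3 + 5·3 + 6·-1 + 8·-1 + 1·3 + 12·1 + 10·-1.

8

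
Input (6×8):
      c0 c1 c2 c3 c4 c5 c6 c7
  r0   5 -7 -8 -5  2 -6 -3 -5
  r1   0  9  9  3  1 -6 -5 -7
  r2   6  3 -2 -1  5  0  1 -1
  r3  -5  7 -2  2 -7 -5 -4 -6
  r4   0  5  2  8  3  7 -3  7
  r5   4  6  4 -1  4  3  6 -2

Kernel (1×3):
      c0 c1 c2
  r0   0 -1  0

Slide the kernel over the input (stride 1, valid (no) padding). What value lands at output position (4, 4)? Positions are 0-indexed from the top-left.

The receptive field on the input at this output position is [3 7 -3]. Elementwise product with the kernel and sum: 7·-1.

-7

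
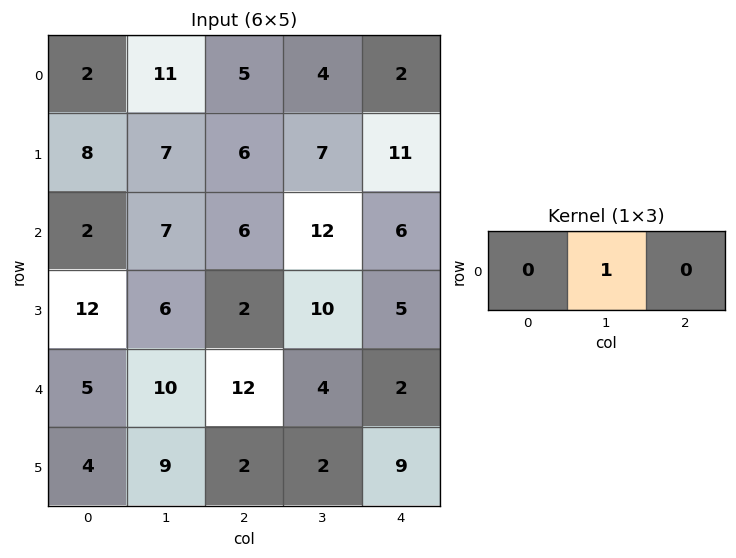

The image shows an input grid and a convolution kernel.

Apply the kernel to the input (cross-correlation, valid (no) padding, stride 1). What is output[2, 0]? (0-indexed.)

7

The receptive field on the input at this output position is [2 7 6]. Elementwise product with the kernel and sum: 7·1.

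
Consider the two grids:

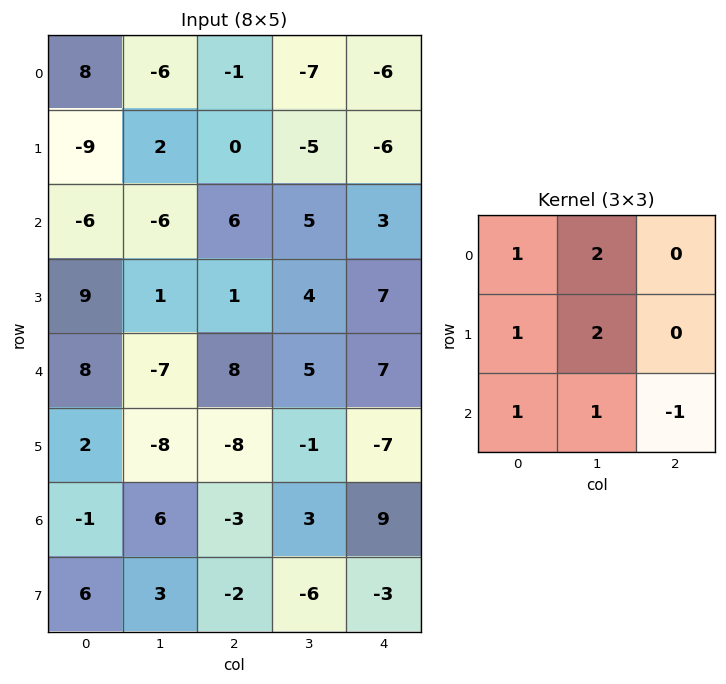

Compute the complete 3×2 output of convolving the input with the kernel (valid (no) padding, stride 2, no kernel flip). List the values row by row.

Output[0,0]: The receptive field on the input at this output position is [8 -6 -1 / -9 2 0 / -6 -6 6]. Elementwise product with the kernel and sum: 8·1 + -6·2 + -9·1 + 2·2 + -6·1 + -6·1 + 6·-1.

-27 -17
-14 31
-12 -1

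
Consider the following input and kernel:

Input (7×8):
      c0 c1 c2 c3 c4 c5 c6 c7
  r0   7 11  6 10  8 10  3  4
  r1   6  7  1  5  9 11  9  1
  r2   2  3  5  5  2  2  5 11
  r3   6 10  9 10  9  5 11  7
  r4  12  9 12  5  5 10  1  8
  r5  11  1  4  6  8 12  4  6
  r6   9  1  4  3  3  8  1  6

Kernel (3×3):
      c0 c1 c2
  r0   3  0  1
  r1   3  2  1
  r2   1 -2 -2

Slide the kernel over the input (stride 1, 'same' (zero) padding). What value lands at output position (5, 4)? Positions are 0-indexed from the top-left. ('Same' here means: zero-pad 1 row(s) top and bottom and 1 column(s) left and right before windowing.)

The receptive field on the zero-padded input at this output position is [5 5 10 / 6 8 12 / 3 3 8]. Elementwise product with the kernel and sum: 5·3 + 10·1 + 6·3 + 8·2 + 12·1 + 3·1 + 3·-2 + 8·-2.

52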